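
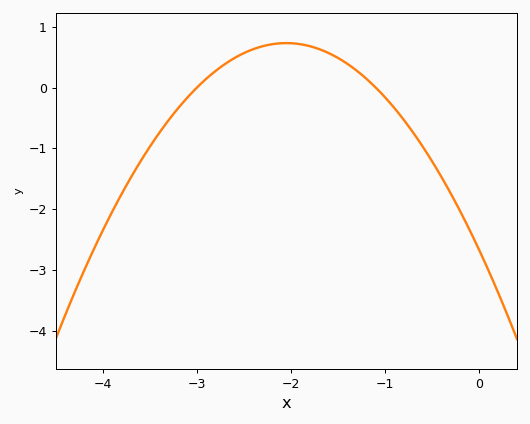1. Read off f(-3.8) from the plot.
-1.7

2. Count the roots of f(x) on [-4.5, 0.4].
2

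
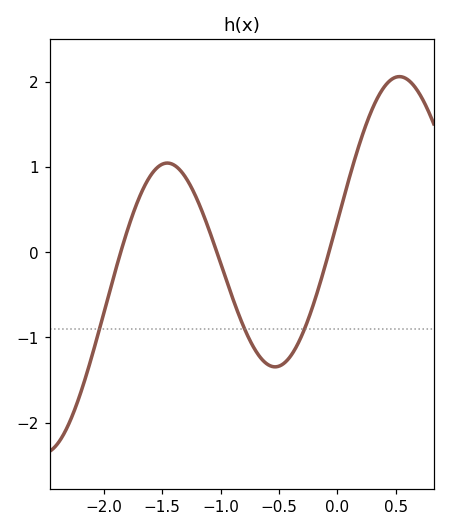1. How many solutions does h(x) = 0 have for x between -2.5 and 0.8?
3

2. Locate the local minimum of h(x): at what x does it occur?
-0.55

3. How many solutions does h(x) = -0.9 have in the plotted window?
3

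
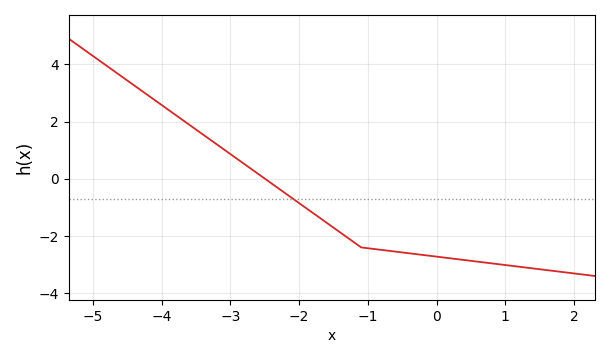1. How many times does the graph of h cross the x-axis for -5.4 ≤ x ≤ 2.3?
1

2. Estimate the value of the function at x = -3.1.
1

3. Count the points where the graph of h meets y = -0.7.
1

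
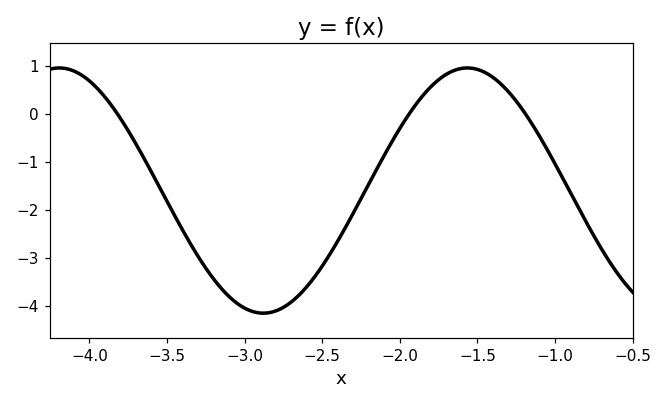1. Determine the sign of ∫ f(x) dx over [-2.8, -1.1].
negative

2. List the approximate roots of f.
-3.82, -1.94, -1.19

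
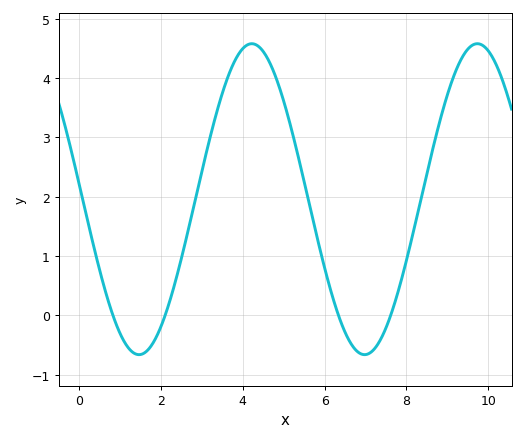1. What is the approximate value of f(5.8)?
1.37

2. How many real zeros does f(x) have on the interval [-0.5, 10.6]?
4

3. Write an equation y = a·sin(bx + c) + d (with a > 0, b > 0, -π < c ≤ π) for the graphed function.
y = 2.62sin(1.14x + 3.04) + 1.96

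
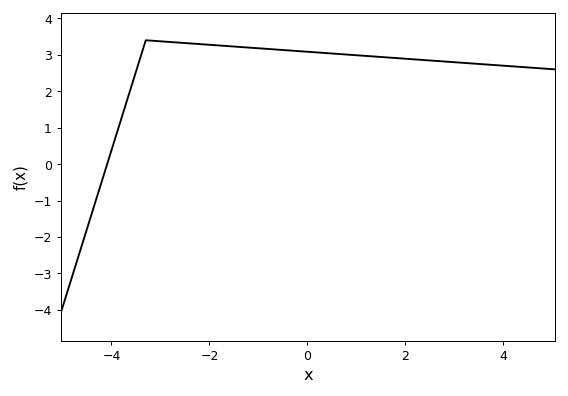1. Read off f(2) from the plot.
2.9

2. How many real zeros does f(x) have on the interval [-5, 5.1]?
1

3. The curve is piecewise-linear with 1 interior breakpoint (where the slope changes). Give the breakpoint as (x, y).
(-3.3, 3.4)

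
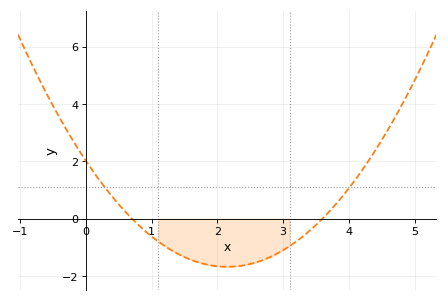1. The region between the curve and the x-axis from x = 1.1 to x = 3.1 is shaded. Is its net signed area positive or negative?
negative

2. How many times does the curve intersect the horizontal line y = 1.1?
2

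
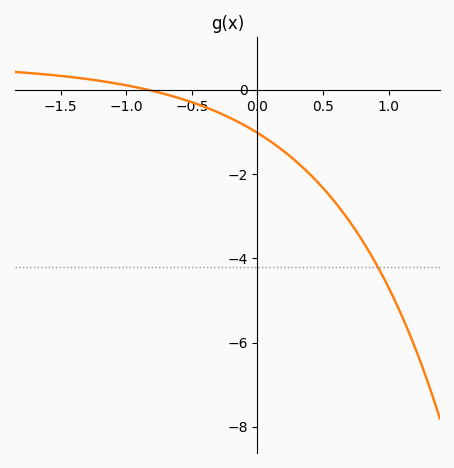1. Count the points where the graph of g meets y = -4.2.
1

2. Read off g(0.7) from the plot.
-3.11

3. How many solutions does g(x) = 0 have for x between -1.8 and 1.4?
1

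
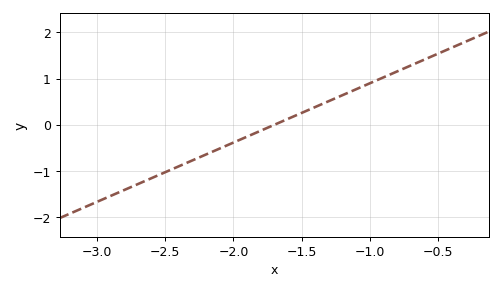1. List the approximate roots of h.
-1.7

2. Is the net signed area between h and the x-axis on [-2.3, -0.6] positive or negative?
positive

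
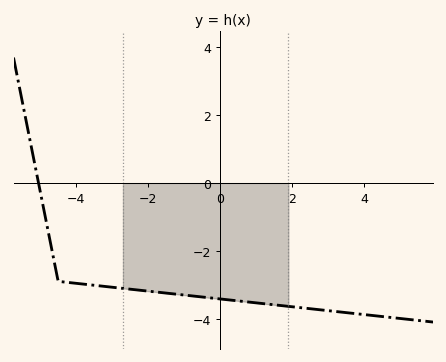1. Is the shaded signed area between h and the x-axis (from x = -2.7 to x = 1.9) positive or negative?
negative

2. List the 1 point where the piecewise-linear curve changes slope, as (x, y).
(-4.5, -2.9)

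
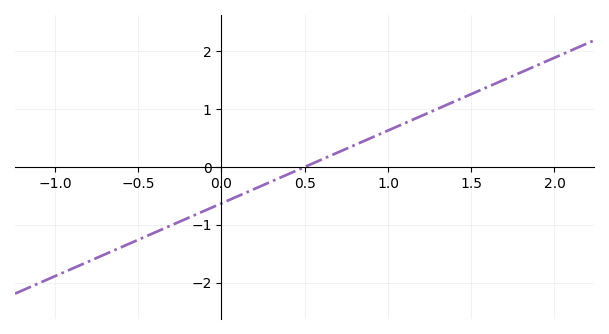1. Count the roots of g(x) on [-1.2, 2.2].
1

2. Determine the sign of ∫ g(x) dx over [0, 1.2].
positive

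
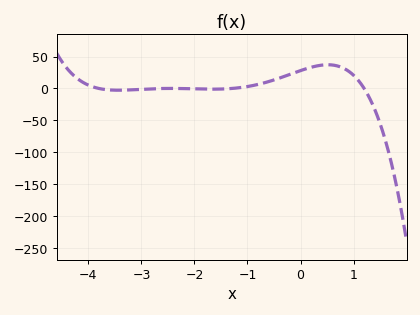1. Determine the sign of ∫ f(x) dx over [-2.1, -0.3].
positive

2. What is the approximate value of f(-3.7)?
-1.43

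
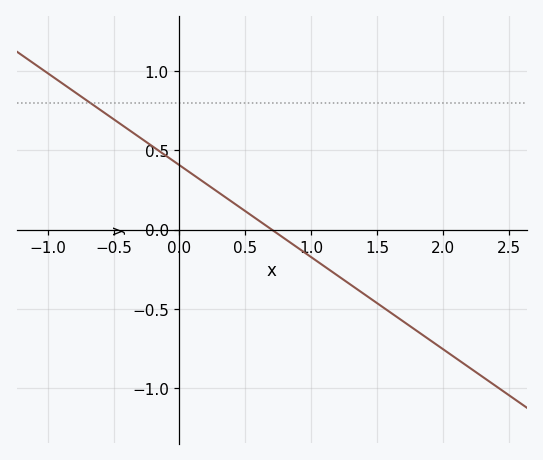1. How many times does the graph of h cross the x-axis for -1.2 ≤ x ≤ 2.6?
1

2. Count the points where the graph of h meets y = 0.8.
1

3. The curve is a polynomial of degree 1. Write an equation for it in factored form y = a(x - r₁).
y = -0.58(x - 0.7)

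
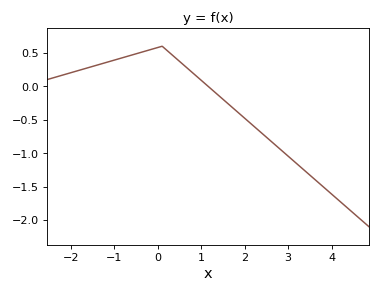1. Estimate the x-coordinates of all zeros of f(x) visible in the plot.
1.16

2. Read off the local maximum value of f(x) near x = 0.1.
0.6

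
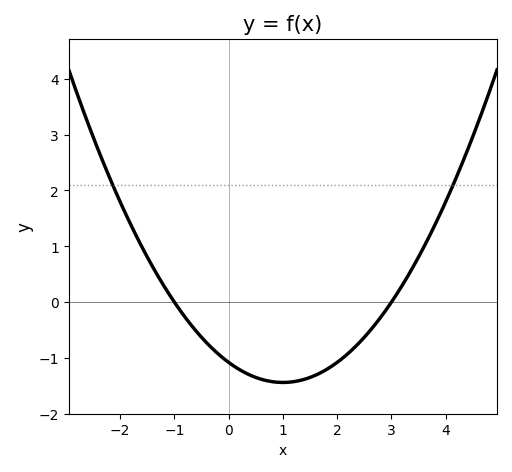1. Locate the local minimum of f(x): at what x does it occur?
1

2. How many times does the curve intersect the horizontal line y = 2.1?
2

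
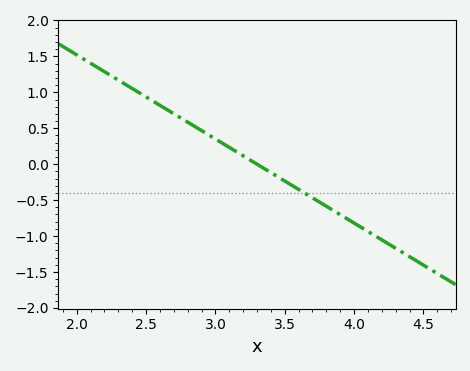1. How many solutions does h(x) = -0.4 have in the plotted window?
1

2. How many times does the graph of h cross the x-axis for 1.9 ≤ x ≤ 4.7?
1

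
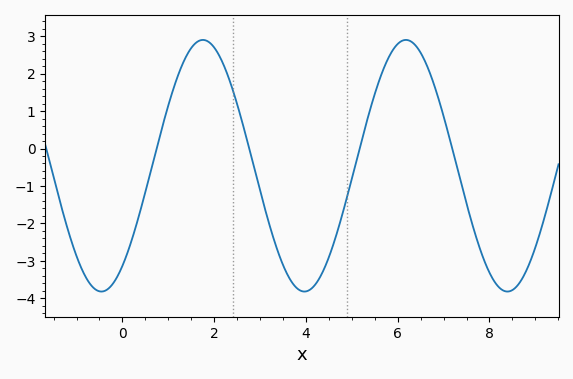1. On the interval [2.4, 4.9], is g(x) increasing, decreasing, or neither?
neither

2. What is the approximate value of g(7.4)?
-1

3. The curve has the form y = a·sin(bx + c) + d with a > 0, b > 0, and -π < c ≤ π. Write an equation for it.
y = 3.36sin(1.4x - 0.92) - 0.46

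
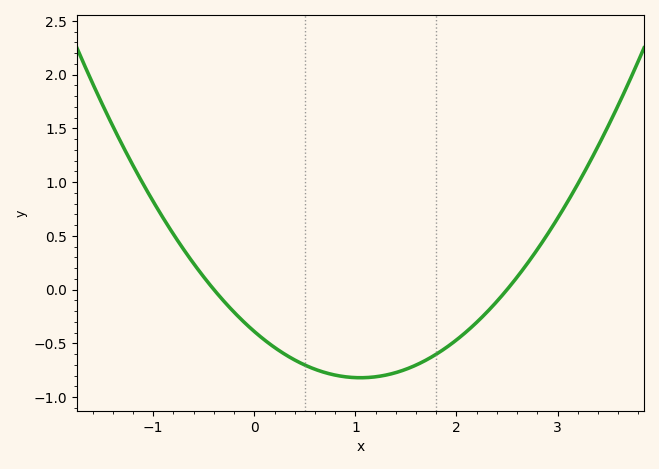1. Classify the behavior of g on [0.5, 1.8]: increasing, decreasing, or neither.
neither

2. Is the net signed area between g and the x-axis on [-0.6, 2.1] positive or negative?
negative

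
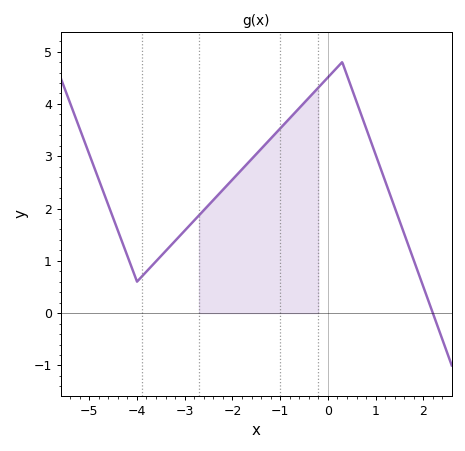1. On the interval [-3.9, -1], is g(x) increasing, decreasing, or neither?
increasing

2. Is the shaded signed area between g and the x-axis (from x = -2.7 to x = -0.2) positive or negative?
positive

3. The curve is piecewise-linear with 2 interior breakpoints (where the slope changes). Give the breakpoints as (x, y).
(-4, 0.6); (0.3, 4.8)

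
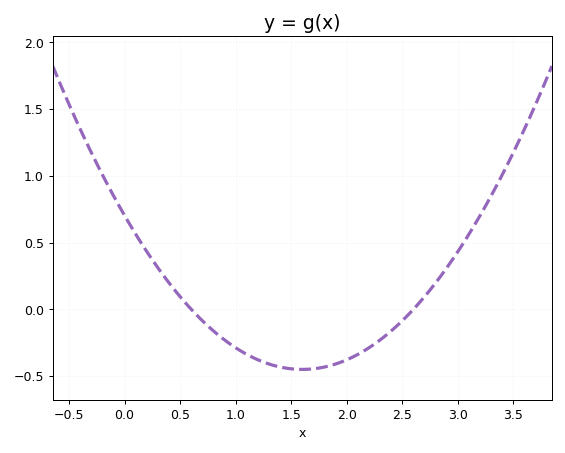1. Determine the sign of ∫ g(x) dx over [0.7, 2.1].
negative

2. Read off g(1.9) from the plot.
-0.4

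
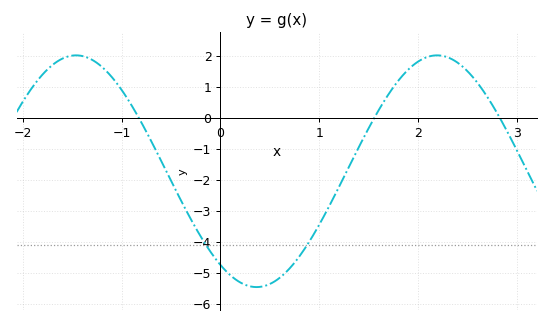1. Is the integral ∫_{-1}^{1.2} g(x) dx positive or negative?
negative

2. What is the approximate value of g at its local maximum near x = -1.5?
2.01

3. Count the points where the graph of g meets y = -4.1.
2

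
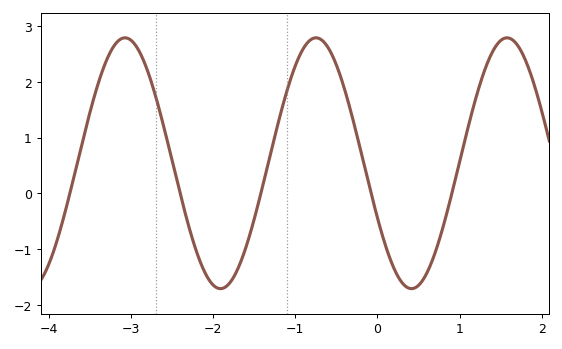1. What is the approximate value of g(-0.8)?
2.8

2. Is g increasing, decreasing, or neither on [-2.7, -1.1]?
neither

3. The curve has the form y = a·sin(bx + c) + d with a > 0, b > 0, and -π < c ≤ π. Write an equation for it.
y = 2.25sin(2.7x - 2.7) + 0.54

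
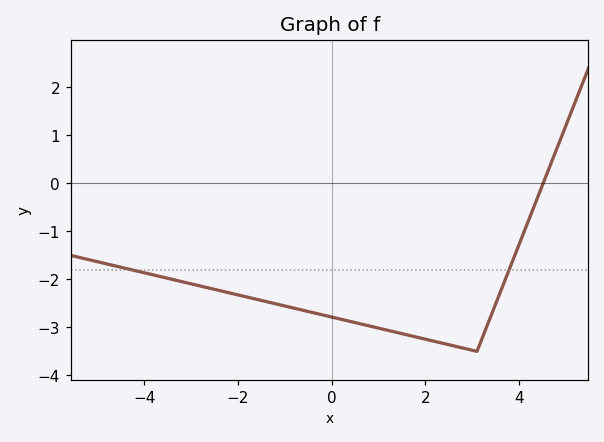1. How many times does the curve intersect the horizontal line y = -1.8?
2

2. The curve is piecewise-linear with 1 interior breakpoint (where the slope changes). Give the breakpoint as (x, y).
(3.1, -3.5)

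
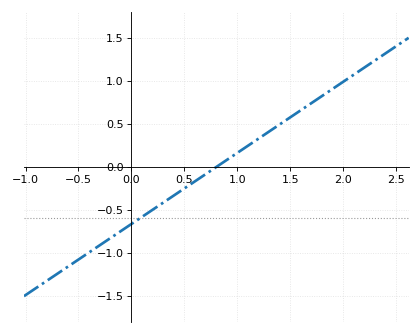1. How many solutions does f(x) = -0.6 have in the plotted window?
1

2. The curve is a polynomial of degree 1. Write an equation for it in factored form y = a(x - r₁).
y = 0.83(x - 0.8)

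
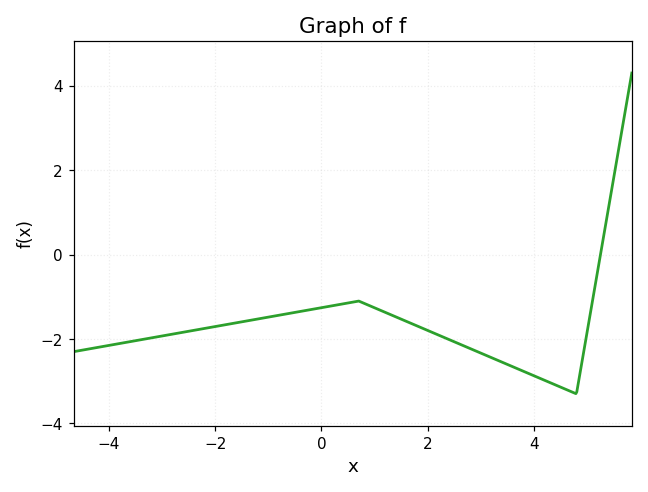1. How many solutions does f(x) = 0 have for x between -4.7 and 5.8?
1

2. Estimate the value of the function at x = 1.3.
-1.42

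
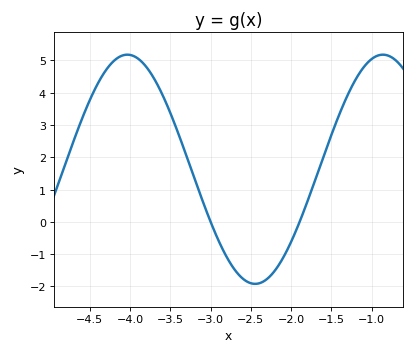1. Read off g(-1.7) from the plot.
1.3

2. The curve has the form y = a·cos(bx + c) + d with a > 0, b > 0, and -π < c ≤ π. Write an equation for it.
y = 3.55cos(2x + 1.7) + 1.63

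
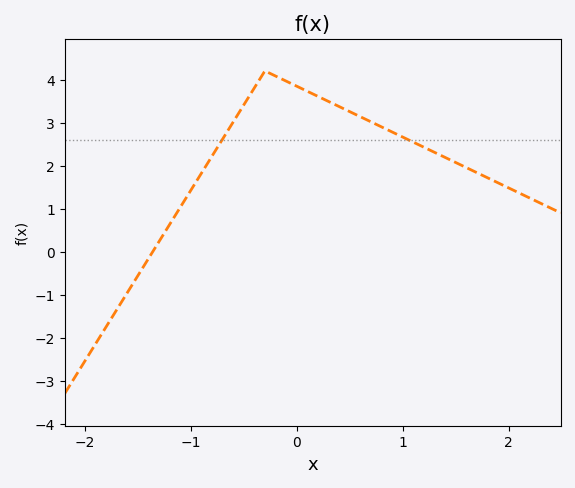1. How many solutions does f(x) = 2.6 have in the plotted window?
2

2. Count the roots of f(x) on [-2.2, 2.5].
1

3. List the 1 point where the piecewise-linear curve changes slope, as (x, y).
(-0.3, 4.2)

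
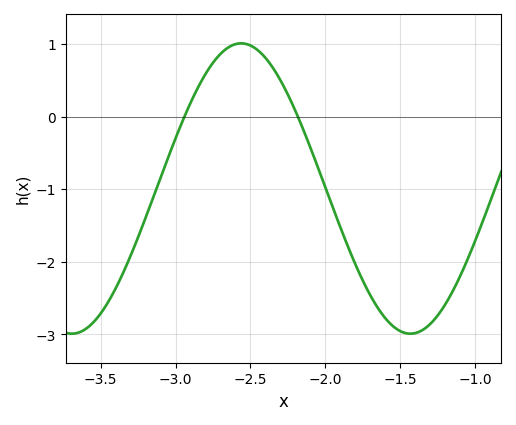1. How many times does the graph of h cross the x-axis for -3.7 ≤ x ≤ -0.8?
2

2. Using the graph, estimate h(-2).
-0.975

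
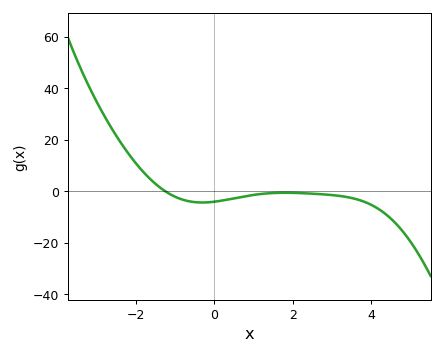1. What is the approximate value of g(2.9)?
-1.34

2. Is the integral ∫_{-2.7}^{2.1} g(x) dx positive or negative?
positive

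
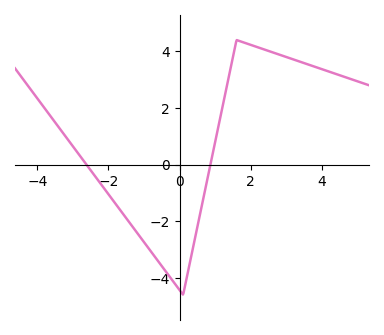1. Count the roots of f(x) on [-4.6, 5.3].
2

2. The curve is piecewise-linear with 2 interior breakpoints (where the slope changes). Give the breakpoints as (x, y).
(0.1, -4.6); (1.6, 4.4)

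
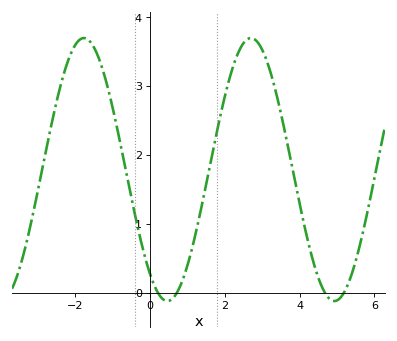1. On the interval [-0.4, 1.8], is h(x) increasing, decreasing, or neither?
neither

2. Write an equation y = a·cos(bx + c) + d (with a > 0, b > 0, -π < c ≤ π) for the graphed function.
y = 1.91cos(1.4x + 2.5) + 1.79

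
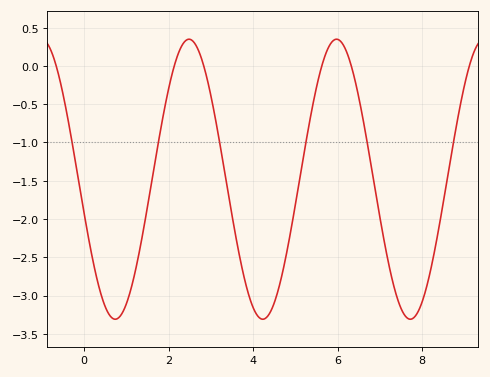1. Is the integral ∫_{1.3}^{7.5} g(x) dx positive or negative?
negative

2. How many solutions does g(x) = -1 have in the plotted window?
6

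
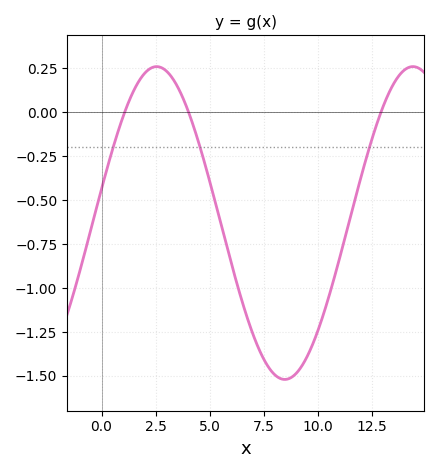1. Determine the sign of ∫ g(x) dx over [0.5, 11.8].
negative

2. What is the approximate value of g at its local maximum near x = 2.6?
0.25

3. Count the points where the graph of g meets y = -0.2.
3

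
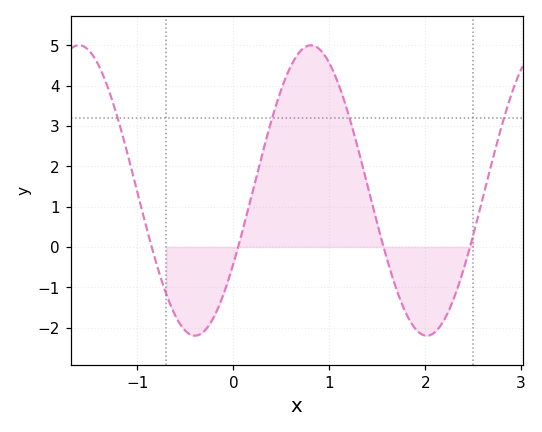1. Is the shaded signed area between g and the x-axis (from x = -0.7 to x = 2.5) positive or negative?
positive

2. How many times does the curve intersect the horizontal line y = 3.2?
4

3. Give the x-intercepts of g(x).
-0.851, 0.05, 1.57, 2.47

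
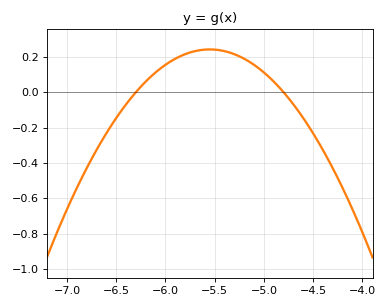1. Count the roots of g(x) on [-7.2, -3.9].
2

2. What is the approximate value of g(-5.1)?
0.16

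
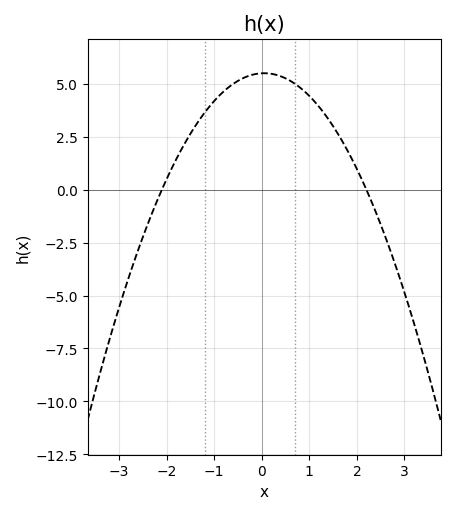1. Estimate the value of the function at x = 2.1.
0.5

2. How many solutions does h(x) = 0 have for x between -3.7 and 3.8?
2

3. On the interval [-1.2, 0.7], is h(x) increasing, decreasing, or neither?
neither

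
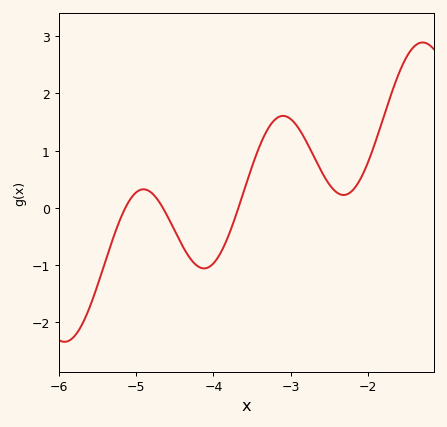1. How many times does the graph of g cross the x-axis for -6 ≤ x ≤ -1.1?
3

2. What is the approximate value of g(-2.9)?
1.4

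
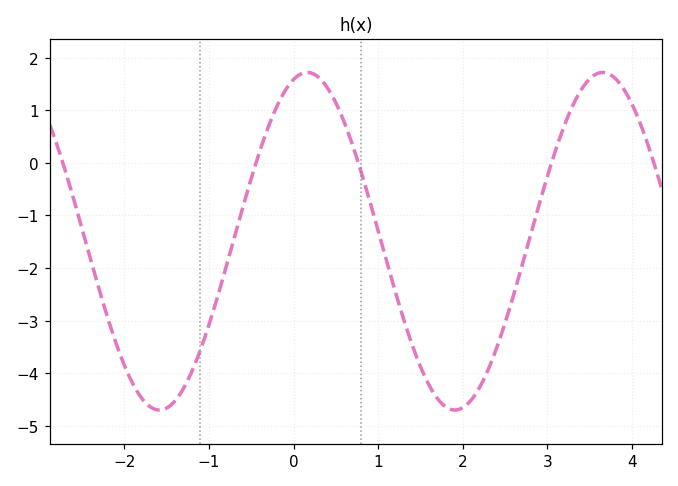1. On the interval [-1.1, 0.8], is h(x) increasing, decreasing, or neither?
neither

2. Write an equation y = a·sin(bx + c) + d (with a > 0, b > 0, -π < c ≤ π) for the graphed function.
y = 3.21sin(1.8x + 1.28) - 1.49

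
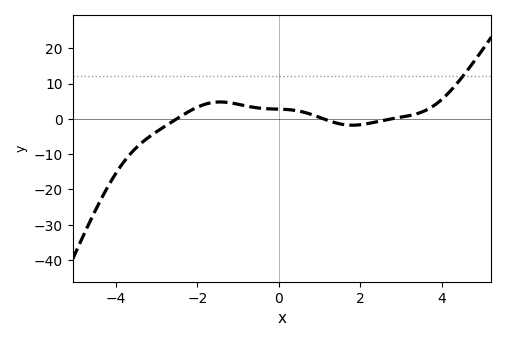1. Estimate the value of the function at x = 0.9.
1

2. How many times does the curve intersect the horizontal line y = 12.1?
1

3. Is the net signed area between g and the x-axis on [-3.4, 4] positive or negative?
positive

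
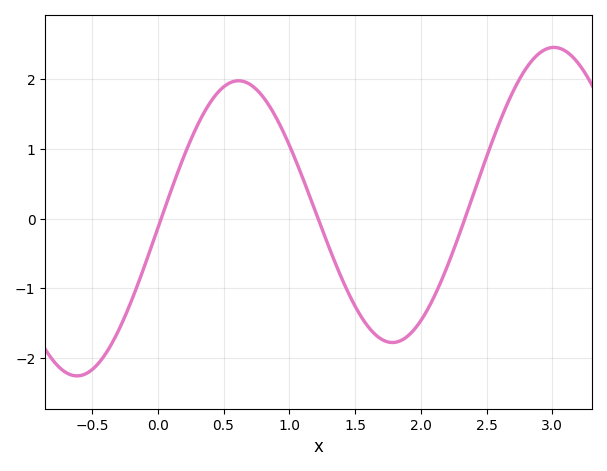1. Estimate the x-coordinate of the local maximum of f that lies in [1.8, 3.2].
3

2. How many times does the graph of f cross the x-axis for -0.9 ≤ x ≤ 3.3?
3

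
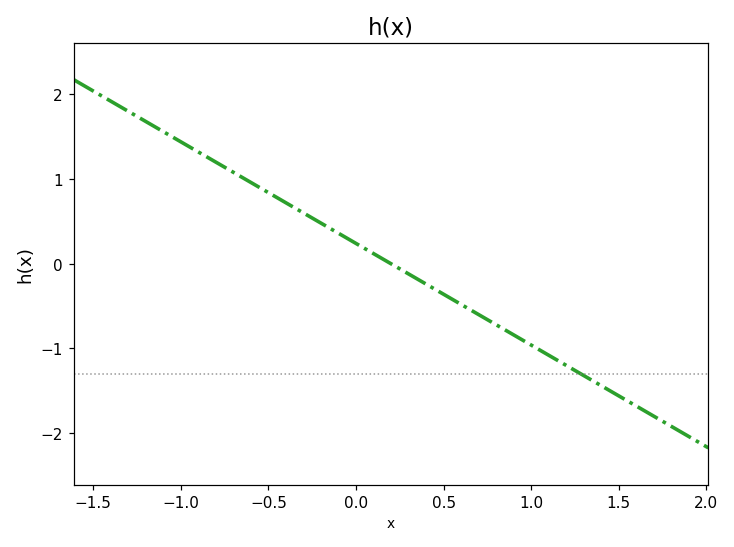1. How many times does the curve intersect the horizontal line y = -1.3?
1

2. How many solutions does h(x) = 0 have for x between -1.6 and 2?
1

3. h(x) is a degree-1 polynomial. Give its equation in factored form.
y = -1.2(x - 0.2)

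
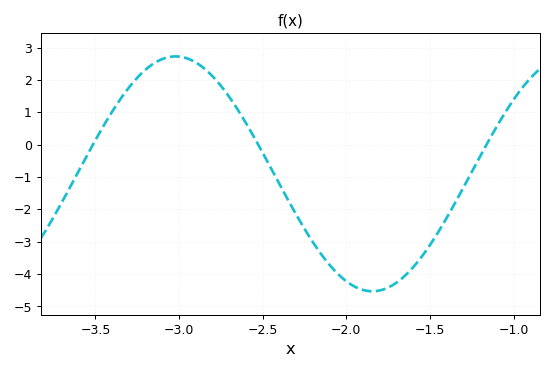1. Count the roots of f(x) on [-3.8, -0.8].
3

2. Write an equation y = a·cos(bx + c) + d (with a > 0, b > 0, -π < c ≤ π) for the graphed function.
y = 3.63cos(2.67x + 1.78) - 0.9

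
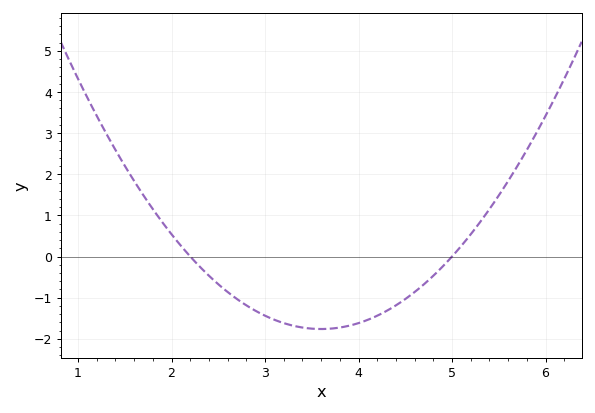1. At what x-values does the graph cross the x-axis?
2.2, 5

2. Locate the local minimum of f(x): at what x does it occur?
3.6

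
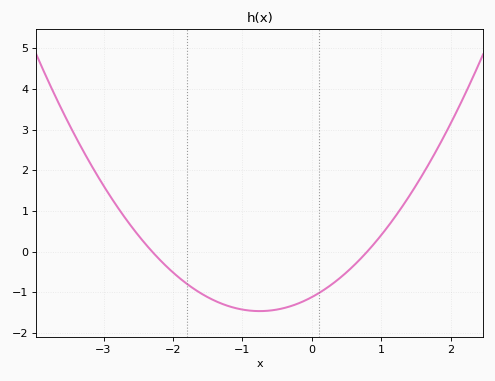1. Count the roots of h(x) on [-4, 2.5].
2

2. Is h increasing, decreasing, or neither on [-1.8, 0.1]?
neither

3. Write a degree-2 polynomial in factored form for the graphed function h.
y = 0.61(x + 2.3)(x - 0.8)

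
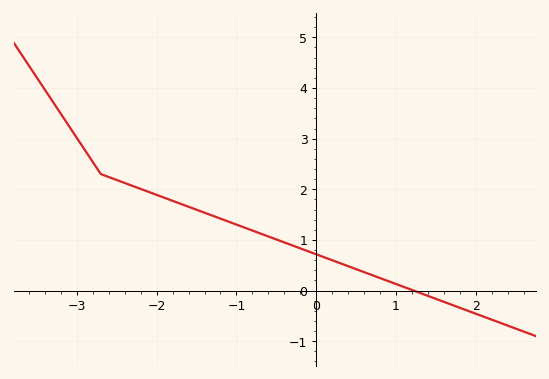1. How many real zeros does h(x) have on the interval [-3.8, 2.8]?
1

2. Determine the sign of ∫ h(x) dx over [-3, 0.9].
positive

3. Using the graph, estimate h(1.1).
0.07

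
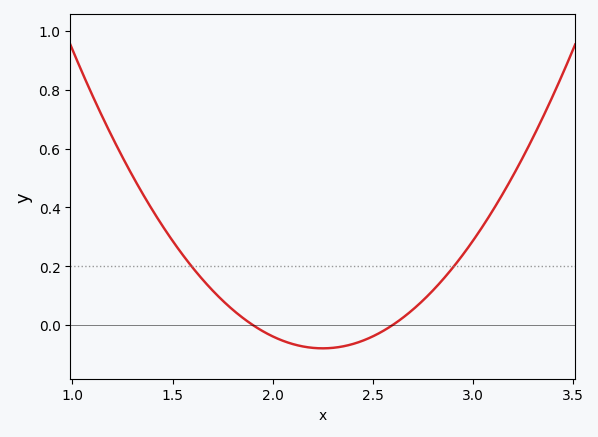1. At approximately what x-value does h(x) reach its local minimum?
2.25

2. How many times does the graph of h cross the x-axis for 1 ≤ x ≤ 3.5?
2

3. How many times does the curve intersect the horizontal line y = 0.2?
2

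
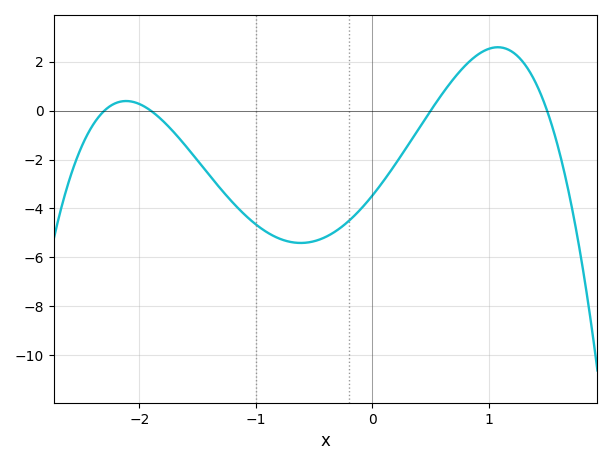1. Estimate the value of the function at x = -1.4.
-2.63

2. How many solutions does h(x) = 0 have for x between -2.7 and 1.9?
4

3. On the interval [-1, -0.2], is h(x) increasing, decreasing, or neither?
neither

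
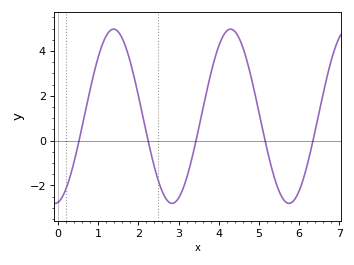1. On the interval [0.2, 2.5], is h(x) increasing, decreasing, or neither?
neither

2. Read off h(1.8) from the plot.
3.52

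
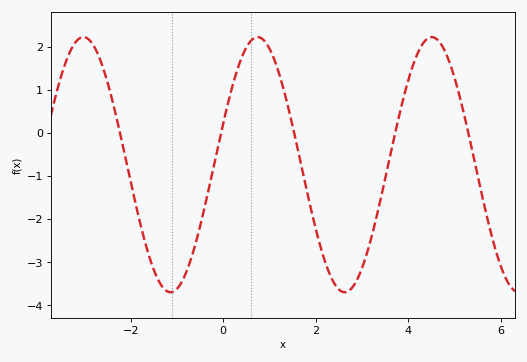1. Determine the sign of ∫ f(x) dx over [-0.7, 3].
negative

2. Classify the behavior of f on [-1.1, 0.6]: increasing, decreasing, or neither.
increasing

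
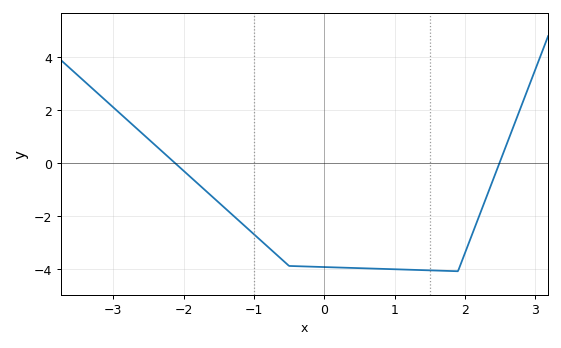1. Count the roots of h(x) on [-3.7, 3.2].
2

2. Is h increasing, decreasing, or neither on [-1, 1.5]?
decreasing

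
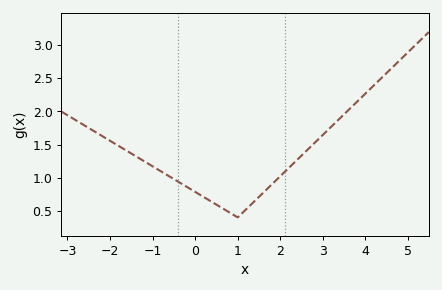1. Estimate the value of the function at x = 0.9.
0.45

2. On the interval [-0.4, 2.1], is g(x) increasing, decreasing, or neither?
neither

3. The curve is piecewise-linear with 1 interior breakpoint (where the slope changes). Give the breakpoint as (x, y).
(1, 0.4)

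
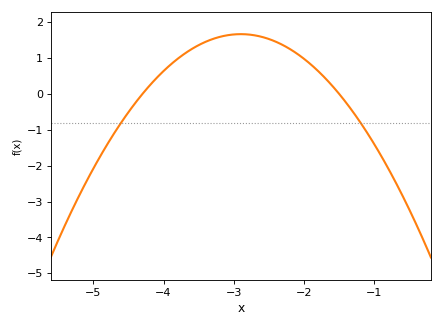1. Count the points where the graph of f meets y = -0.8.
2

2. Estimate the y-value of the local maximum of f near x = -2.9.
1.67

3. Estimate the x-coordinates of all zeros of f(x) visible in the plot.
-4.3, -1.5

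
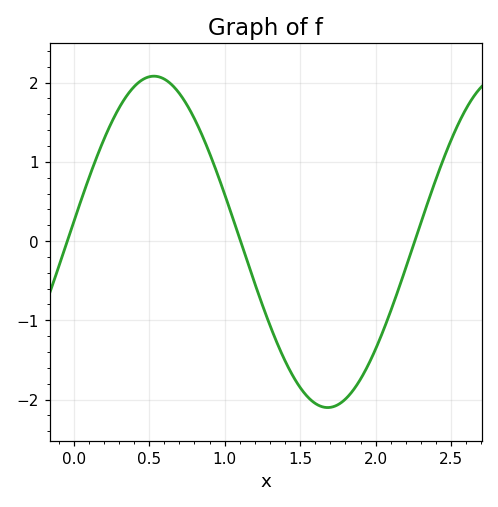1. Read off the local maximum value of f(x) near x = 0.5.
2.08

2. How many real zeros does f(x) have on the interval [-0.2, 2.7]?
3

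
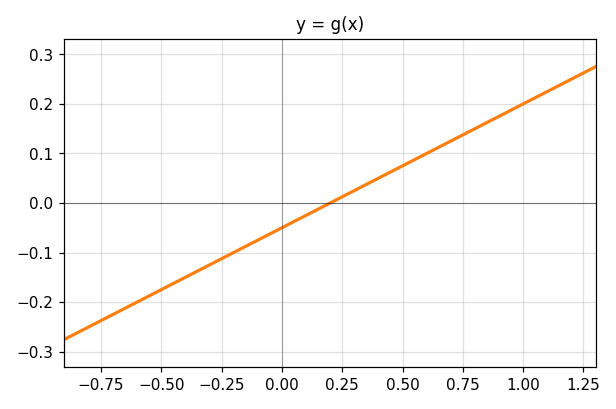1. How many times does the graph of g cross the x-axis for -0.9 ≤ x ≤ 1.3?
1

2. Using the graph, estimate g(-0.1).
-0.08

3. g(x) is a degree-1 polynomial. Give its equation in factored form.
y = 0.25(x - 0.2)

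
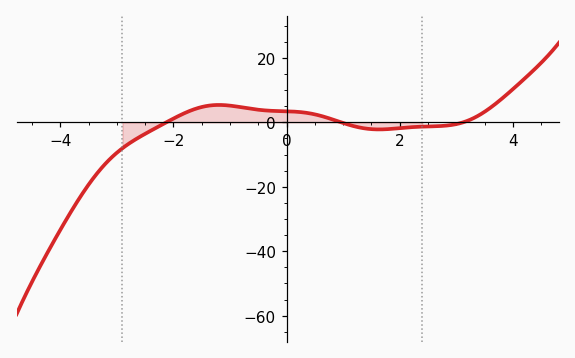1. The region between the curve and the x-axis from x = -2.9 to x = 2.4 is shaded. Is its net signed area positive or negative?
positive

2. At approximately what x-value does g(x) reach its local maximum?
-1.2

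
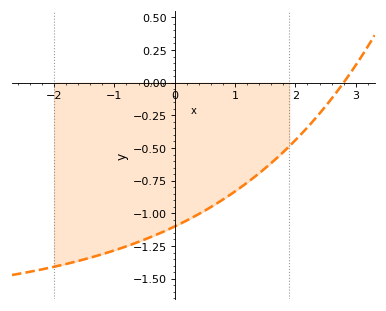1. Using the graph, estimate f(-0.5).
-1.2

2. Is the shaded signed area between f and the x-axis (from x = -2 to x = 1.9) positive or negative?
negative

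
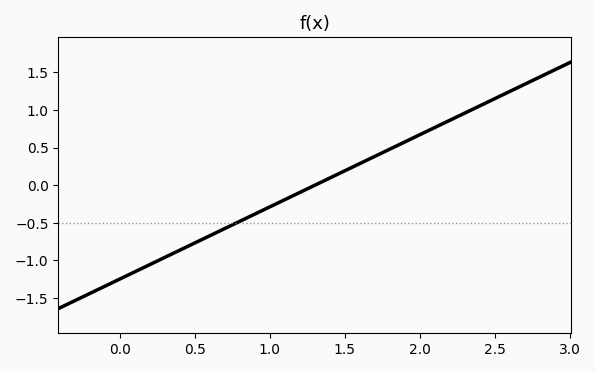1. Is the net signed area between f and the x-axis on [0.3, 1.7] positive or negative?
negative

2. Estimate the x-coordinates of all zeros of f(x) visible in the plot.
1.3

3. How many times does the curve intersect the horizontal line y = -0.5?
1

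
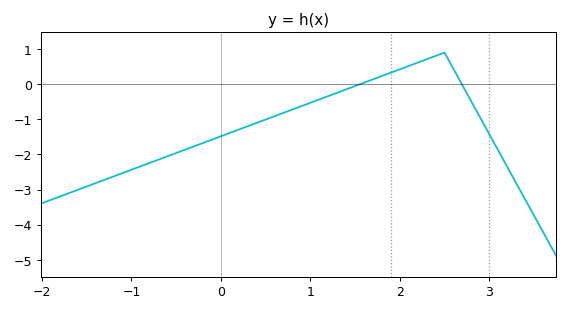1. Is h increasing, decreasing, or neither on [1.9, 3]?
neither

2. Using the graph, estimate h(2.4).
0.805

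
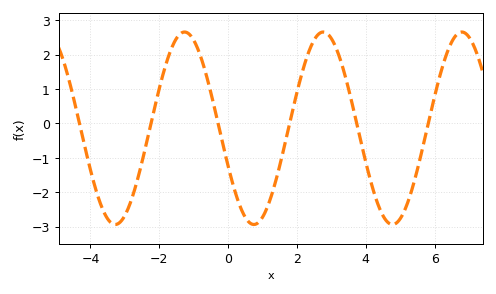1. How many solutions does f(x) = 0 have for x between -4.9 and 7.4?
6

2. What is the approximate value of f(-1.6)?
2.3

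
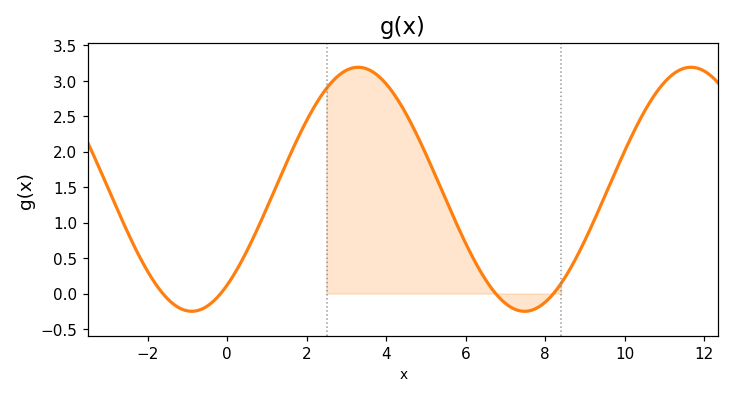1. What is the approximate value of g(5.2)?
1.71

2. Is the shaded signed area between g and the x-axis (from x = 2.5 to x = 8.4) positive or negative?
positive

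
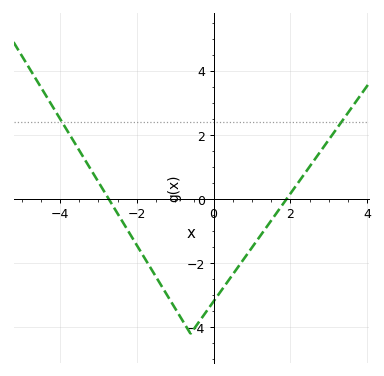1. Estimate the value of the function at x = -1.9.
-1.63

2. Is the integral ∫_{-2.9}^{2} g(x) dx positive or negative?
negative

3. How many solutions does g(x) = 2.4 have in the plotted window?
2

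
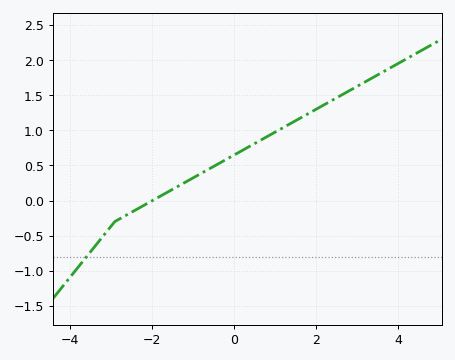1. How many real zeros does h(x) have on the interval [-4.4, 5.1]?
1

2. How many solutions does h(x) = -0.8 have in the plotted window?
1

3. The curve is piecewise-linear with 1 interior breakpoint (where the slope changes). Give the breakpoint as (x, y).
(-2.9, -0.3)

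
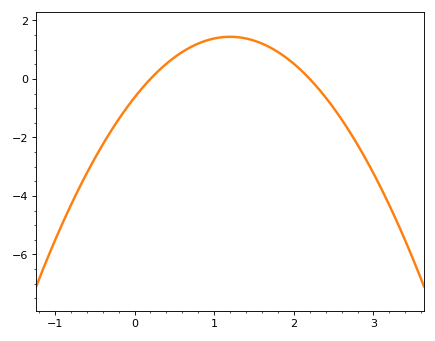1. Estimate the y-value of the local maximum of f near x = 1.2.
1.4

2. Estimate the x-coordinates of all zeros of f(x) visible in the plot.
0.2, 2.2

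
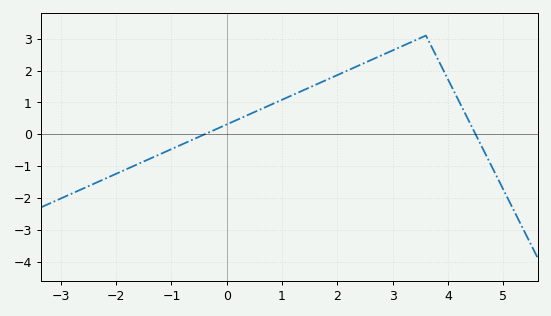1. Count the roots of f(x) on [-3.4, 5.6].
2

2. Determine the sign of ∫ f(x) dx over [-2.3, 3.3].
positive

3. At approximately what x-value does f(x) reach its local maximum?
3.6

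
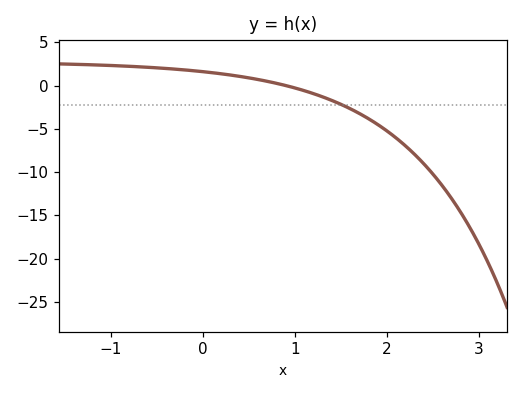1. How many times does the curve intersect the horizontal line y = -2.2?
1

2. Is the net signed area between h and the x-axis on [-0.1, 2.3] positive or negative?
negative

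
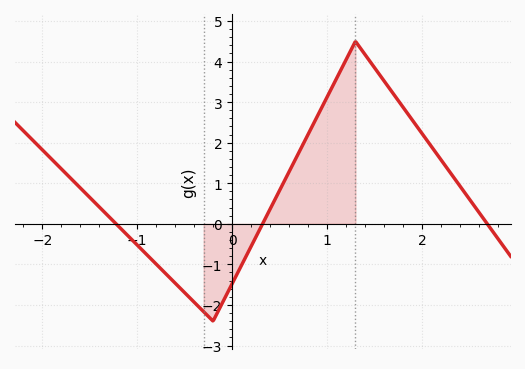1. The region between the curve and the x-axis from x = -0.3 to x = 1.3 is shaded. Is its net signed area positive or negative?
positive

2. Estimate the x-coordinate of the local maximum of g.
1.3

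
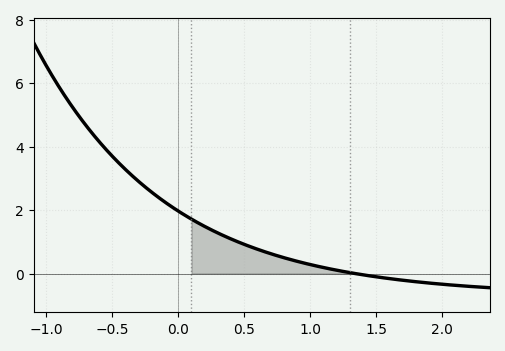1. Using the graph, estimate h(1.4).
-0.042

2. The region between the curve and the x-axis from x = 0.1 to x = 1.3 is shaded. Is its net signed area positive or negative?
positive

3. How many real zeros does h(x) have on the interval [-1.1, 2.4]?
1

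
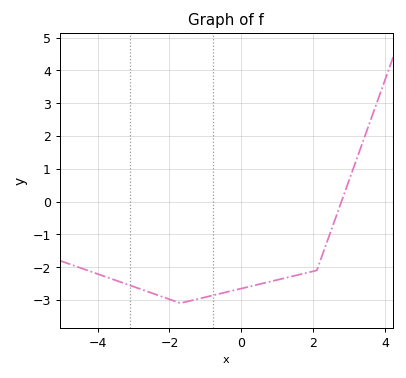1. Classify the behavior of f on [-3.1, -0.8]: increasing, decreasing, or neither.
neither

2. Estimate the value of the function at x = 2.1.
-2.1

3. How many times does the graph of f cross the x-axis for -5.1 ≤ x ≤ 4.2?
1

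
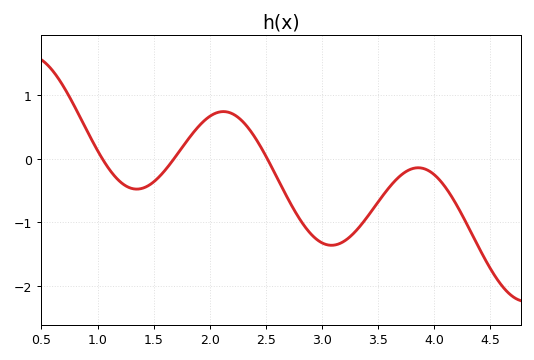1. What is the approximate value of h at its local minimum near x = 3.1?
-1.4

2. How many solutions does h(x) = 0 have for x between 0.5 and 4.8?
3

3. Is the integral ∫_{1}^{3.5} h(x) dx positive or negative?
negative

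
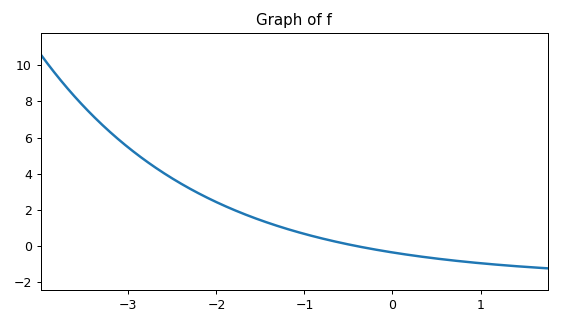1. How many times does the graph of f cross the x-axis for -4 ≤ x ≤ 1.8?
1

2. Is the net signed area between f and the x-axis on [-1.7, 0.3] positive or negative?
positive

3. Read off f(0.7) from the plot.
-0.8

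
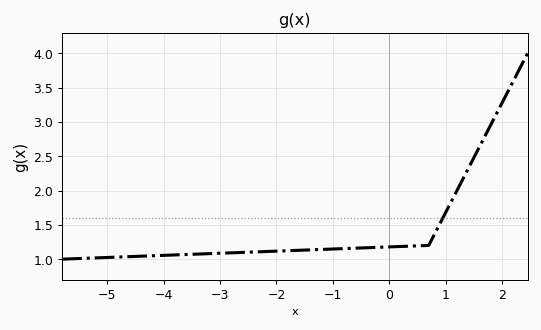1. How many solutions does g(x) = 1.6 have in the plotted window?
1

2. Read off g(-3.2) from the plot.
1.1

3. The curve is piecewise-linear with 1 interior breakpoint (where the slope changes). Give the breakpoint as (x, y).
(0.7, 1.2)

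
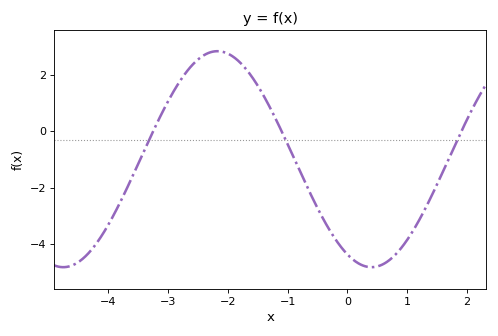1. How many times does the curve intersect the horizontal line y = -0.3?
3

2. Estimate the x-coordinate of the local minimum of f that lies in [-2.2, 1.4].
0.403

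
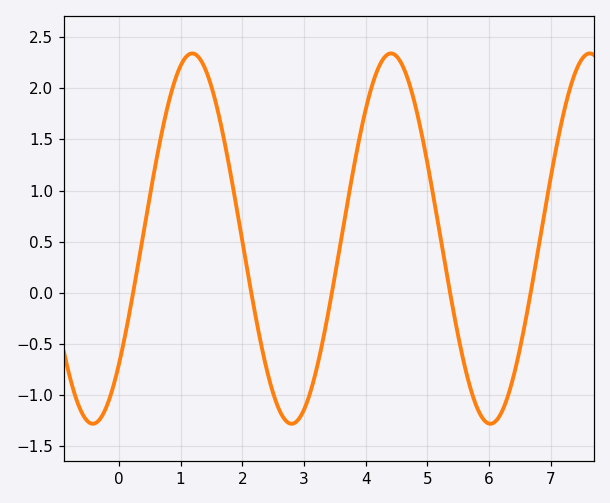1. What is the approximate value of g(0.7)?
1.58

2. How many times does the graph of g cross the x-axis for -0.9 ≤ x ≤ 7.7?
5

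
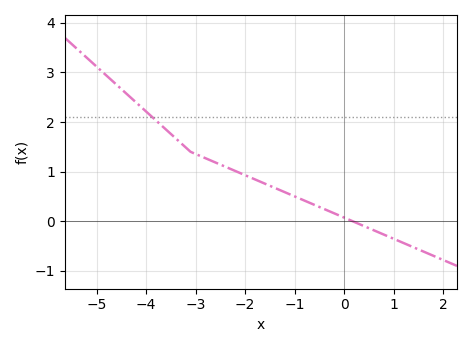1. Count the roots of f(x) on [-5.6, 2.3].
1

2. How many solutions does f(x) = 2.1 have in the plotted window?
1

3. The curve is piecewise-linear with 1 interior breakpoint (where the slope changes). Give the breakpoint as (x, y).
(-3.1, 1.4)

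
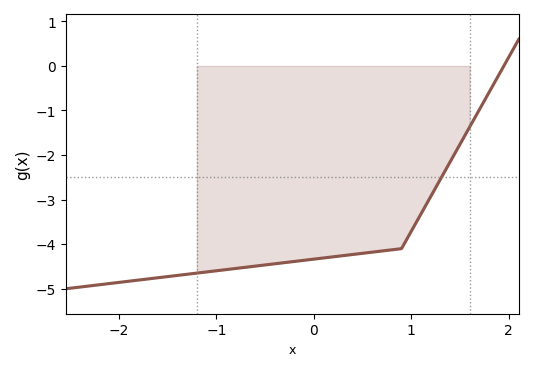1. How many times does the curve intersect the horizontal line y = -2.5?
1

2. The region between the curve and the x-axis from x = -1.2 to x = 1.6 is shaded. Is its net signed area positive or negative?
negative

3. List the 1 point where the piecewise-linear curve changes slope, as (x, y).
(0.9, -4.1)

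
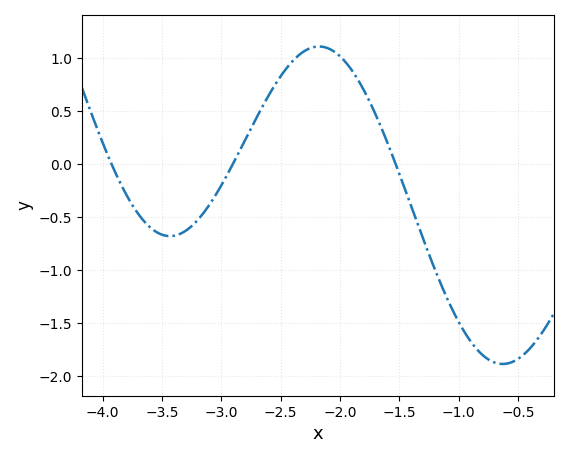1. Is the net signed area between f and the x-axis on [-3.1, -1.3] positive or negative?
positive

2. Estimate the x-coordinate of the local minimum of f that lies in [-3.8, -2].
-3.43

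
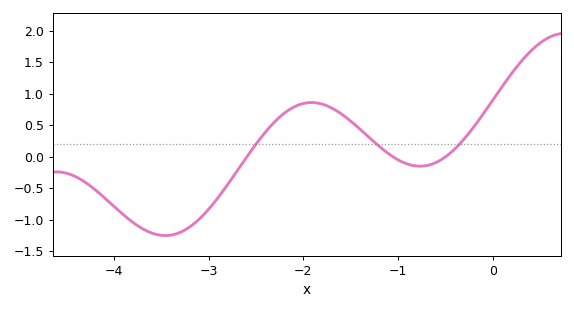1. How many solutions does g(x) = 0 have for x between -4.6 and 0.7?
3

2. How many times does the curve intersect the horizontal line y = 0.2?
3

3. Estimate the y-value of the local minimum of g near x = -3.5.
-1.25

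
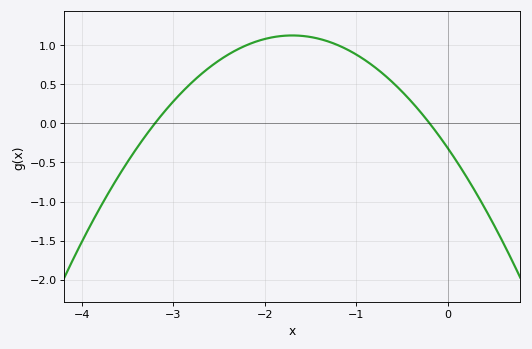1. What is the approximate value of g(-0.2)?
0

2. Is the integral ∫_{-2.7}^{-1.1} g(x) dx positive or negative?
positive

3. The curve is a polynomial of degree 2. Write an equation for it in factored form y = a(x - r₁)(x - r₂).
y = -0.5(x + 3.2)(x + 0.2)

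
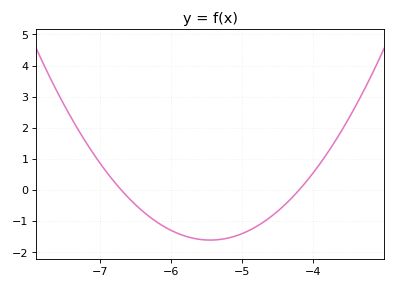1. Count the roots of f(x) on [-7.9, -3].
2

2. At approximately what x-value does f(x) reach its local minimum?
-5.45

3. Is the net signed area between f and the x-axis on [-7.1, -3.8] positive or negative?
negative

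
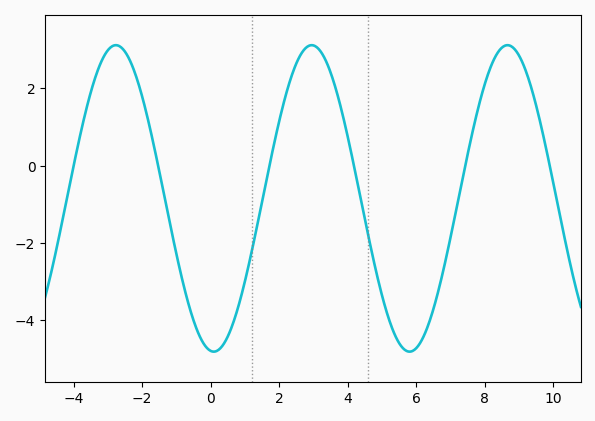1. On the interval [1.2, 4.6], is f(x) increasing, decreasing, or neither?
neither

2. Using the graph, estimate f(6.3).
-4.2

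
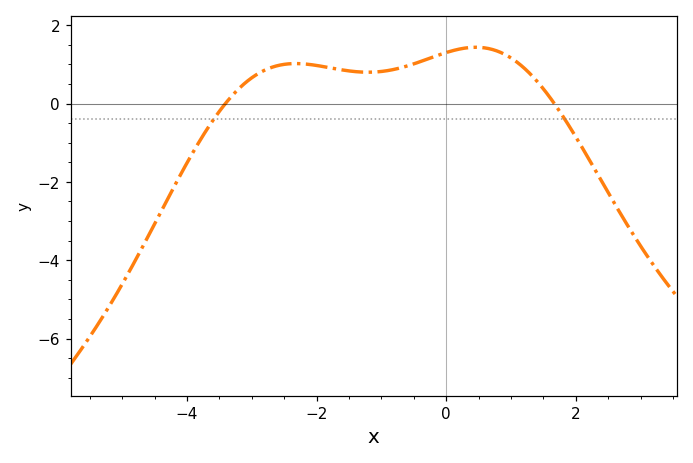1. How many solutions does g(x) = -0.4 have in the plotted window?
2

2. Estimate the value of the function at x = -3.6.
-0.428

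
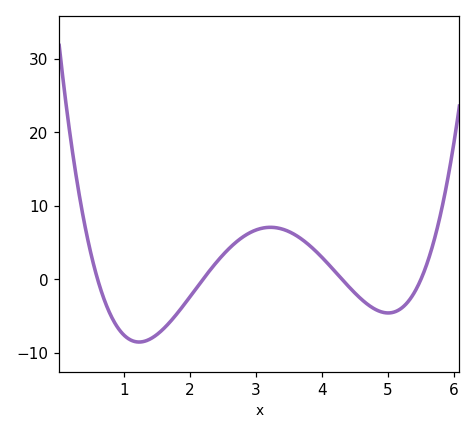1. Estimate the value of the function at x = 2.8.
6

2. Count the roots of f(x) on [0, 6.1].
4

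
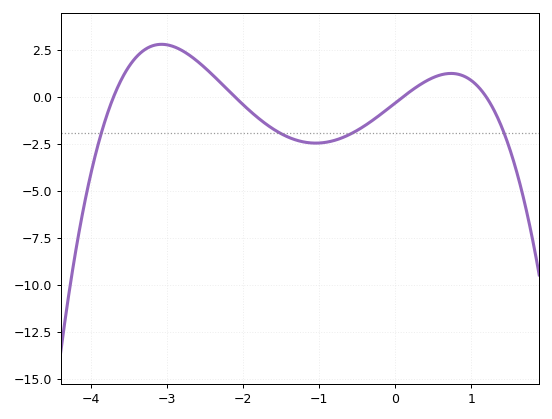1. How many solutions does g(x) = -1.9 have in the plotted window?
4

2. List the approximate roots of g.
-3.7, -2.1, 0.1, 1.2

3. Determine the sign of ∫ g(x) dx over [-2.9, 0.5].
negative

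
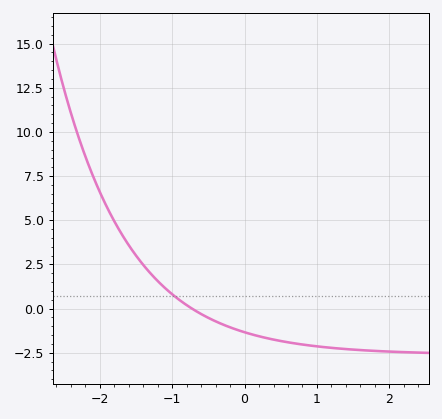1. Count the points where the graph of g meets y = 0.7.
1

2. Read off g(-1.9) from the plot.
5.72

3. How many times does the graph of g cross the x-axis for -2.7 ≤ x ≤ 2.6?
1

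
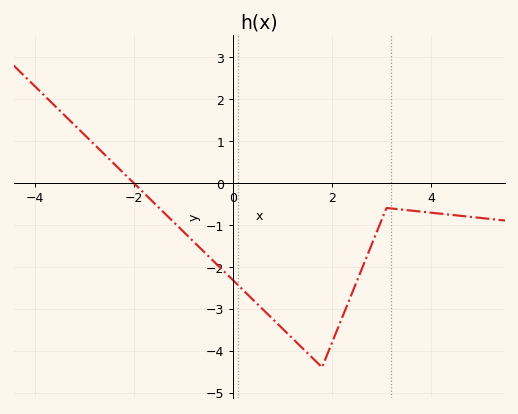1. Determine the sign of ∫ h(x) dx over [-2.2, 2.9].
negative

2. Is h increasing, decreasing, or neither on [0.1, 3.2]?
neither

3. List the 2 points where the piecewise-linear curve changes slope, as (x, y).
(1.8, -4.4); (3.1, -0.6)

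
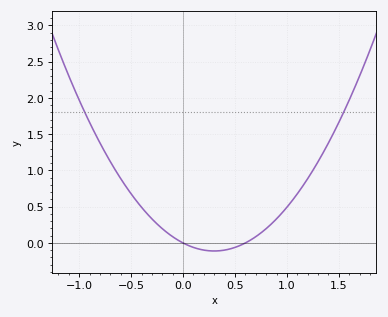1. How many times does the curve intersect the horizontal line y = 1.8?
2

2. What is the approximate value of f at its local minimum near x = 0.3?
-0.111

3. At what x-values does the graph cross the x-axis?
0, 0.6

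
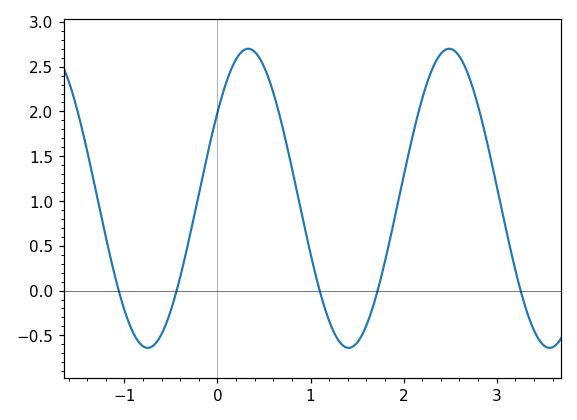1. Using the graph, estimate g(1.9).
0.793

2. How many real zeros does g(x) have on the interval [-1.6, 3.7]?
5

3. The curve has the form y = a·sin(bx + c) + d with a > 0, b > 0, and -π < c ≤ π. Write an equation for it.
y = 1.67sin(2.91x + 0.612) + 1.03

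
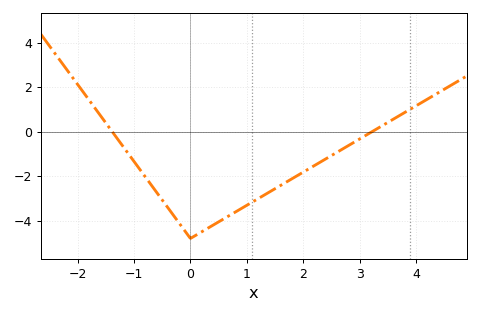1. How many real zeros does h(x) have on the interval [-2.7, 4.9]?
2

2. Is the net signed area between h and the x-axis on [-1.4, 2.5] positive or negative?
negative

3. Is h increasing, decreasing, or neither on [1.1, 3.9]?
increasing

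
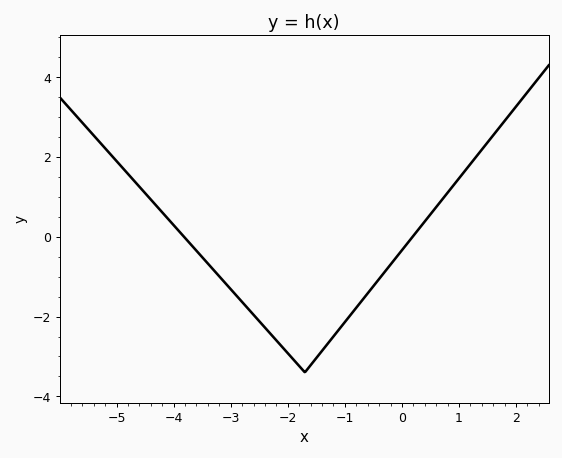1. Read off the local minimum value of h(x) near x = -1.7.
-3.4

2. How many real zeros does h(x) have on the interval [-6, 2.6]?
2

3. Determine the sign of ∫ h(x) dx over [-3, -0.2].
negative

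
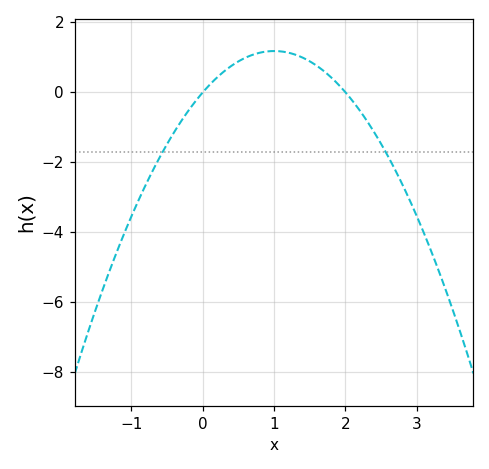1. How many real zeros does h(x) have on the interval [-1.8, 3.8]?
2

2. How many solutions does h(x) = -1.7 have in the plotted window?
2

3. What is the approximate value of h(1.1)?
1.2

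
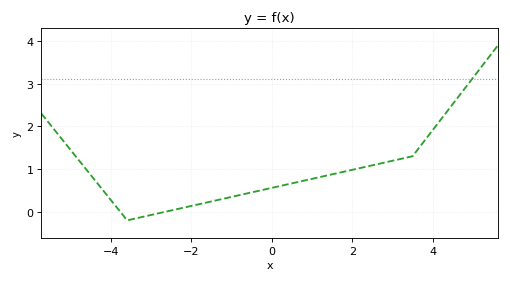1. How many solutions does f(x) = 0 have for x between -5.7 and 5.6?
2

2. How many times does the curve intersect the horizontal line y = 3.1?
1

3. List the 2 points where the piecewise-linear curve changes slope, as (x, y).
(-3.6, -0.2); (3.5, 1.3)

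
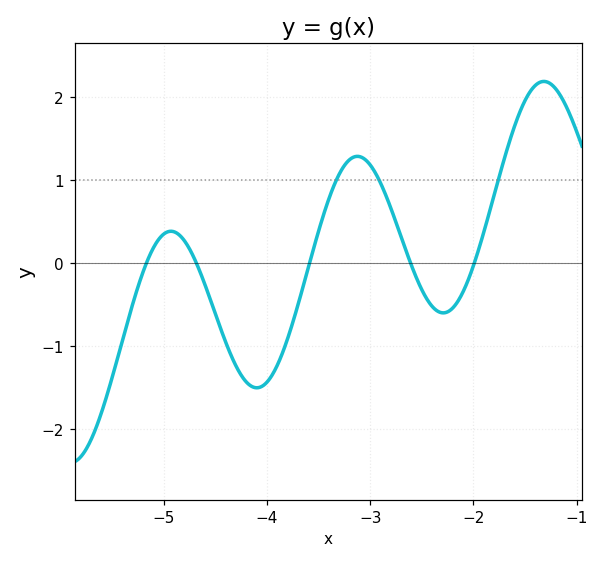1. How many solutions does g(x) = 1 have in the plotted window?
3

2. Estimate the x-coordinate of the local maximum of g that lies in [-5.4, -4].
-4.9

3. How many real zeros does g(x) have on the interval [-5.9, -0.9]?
5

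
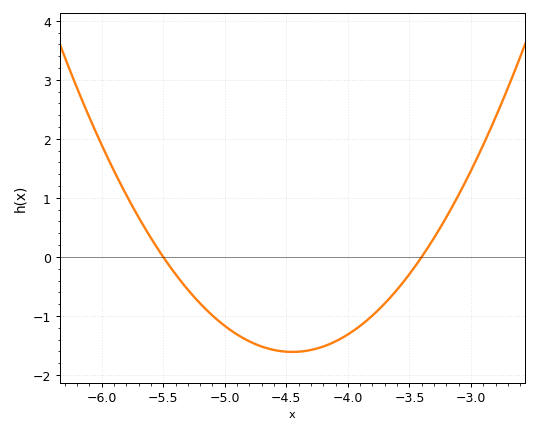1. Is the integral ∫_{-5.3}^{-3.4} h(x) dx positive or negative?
negative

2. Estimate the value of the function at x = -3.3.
0.3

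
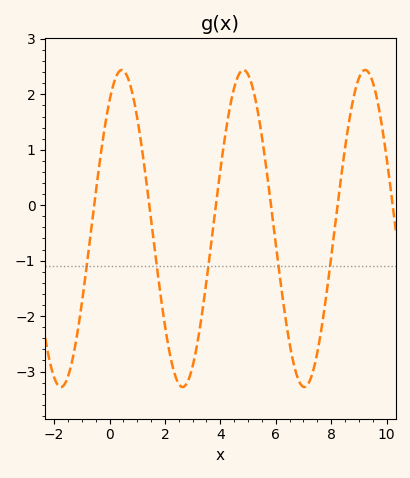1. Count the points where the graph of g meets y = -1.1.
5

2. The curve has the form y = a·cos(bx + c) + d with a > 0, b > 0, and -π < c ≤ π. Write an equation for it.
y = 2.86cos(1.4x - 0.63) - 0.42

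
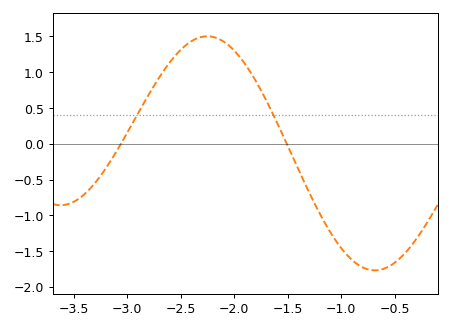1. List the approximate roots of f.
-3.06, -1.51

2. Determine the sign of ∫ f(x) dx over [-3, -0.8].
positive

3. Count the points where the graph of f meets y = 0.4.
2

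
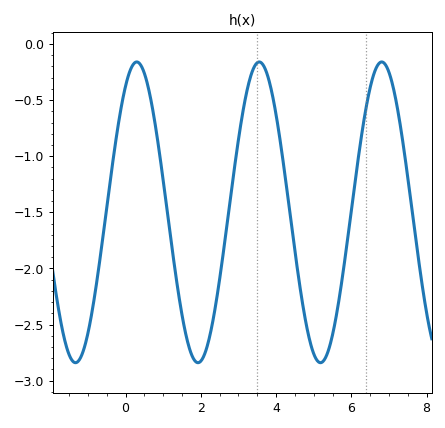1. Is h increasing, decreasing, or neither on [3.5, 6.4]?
neither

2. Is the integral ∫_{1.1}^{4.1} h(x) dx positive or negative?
negative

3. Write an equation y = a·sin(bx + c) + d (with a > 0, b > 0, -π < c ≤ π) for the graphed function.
y = 1.34sin(1.93x + 1) - 1.5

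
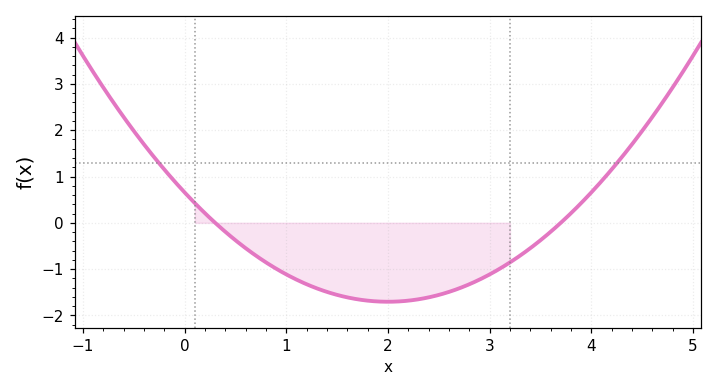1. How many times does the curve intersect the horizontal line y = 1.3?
2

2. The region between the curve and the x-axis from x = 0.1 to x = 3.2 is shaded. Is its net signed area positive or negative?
negative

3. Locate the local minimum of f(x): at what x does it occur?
2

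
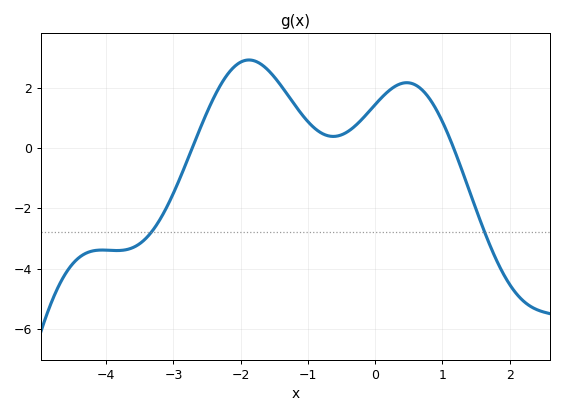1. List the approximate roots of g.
-2.8, 1.2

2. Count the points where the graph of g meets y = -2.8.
2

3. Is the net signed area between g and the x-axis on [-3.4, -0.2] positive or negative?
positive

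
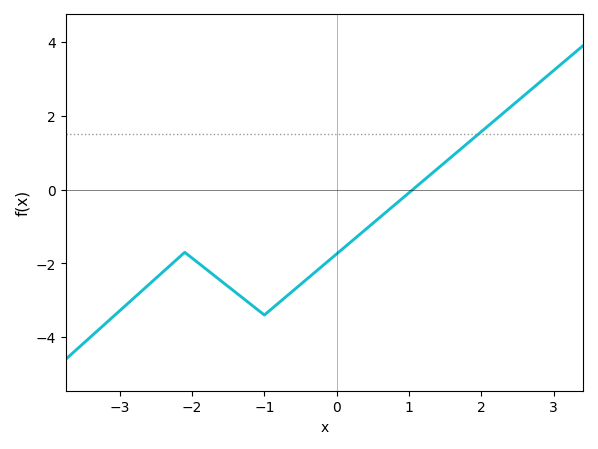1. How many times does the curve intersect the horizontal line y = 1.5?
1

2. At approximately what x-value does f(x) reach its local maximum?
-2.1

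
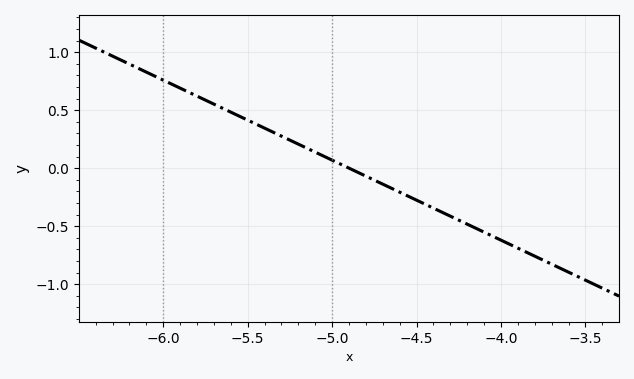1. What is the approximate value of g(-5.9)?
0.7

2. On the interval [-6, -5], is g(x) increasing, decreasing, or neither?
decreasing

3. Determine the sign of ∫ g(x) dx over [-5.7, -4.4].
positive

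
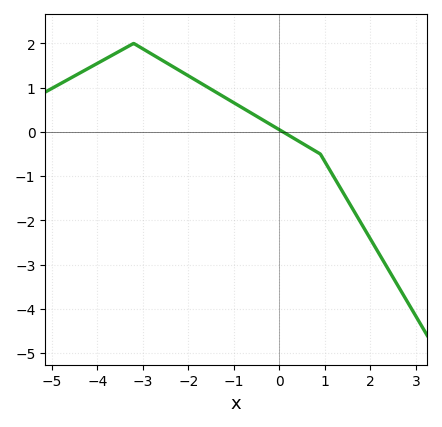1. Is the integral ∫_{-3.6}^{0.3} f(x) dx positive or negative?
positive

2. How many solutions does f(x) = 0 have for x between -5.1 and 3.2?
1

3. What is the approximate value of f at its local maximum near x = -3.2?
2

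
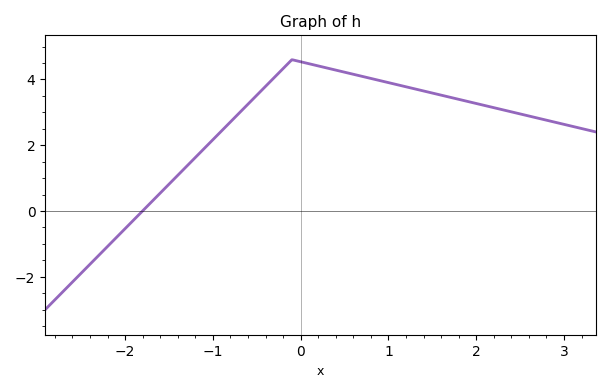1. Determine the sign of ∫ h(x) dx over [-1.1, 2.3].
positive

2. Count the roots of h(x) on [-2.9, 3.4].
1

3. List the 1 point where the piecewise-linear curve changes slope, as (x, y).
(-0.1, 4.6)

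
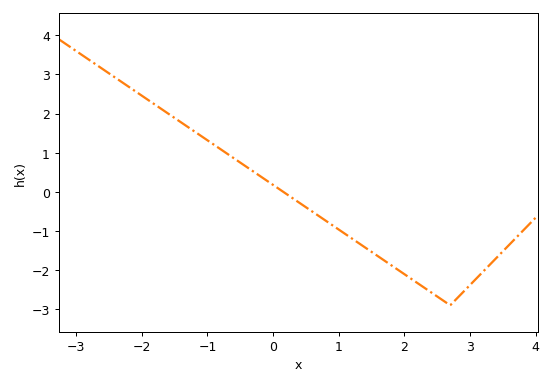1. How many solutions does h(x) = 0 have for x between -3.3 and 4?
1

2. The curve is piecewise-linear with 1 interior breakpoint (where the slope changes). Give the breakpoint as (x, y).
(2.7, -2.9)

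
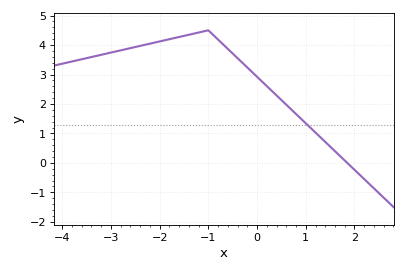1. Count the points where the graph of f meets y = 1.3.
1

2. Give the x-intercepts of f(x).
1.9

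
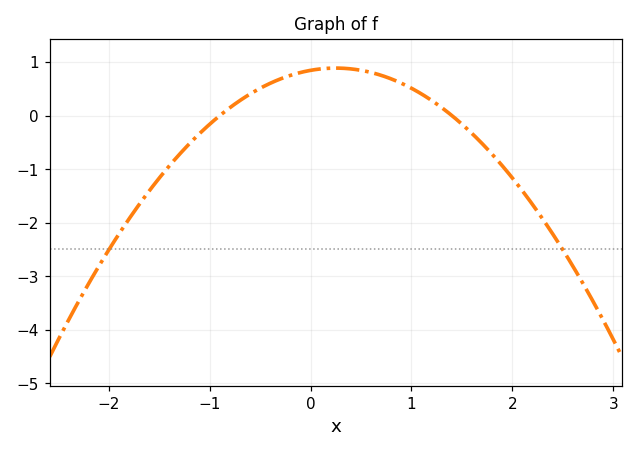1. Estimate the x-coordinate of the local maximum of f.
0.2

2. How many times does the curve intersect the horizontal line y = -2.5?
2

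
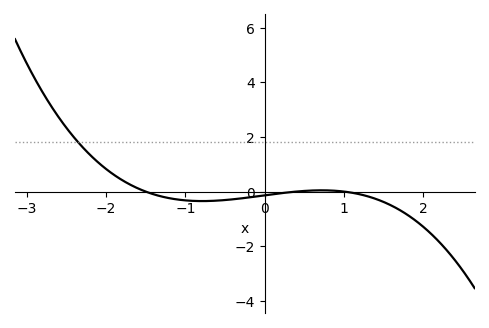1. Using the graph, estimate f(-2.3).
1.6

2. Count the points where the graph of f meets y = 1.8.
1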